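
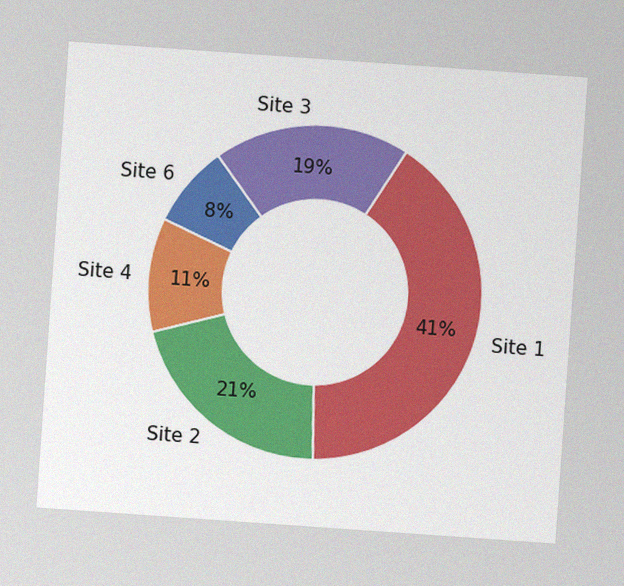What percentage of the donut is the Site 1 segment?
The chart is tilted about 4° clockwise, with some photo noise. The Site 1 segment takes up 41% of the ring.

41%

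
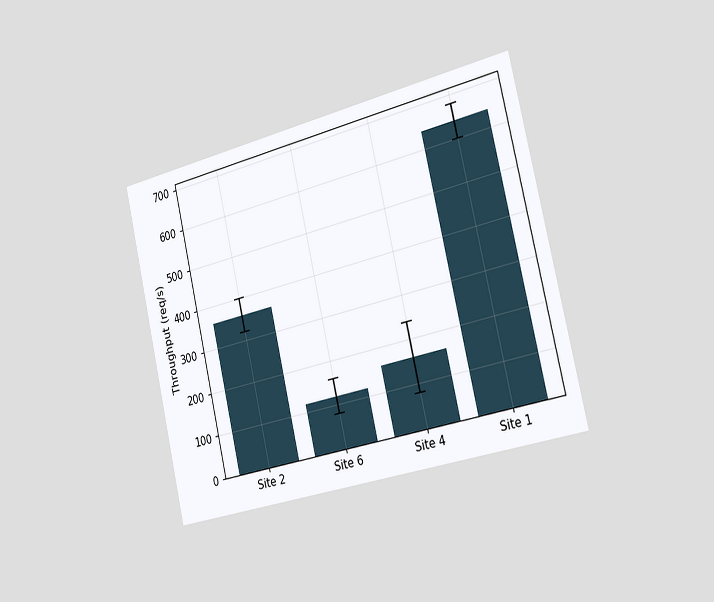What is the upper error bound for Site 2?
The chart is tilted about 13° counter-clockwise and viewed slightly from the right. The Site 2 bar's upper whisker reaches 400req/s.

400req/s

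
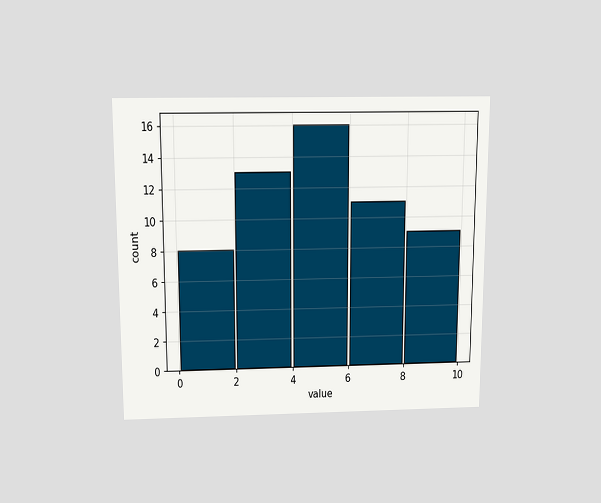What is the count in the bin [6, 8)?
11

The chart is viewed slightly from above. The [6, 8) bin has height 11.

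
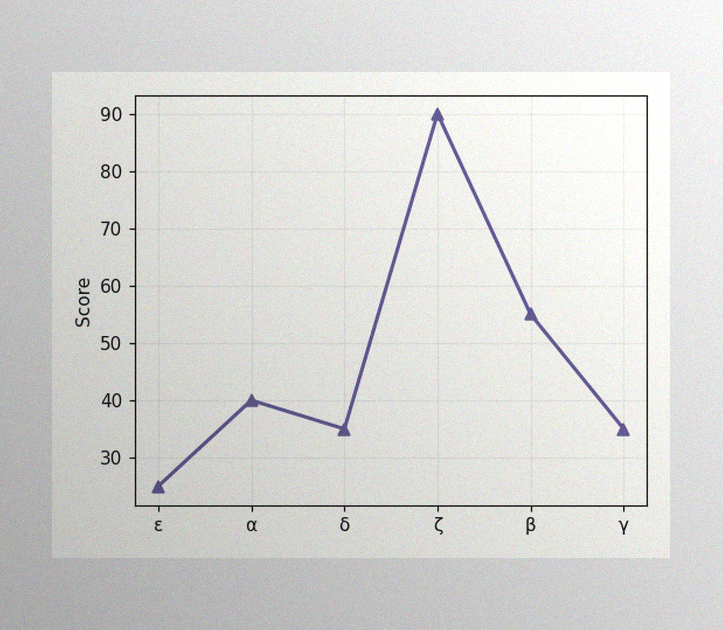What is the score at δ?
35

The image has some photo noise and uneven lighting. At δ, the line is at 35.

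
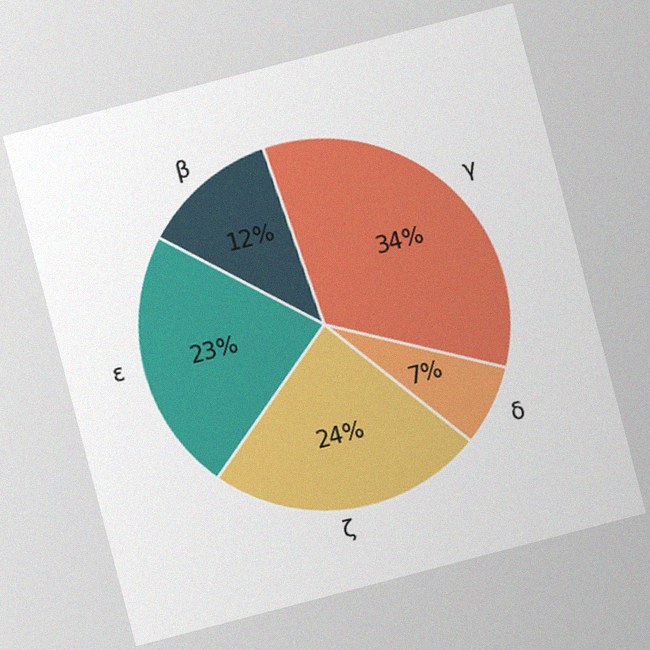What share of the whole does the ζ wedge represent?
The chart is tilted about 15° counter-clockwise, with some photo noise. The ζ slice takes up 24% of the pie.

24%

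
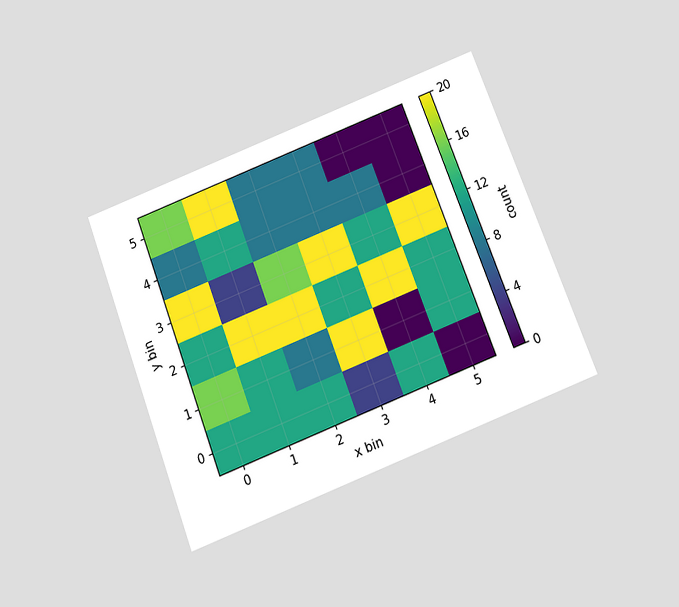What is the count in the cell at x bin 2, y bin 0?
The chart is tilted about 21° counter-clockwise and viewed slightly from below. Matching the cell (2, 0) against the colorbar gives 12.

12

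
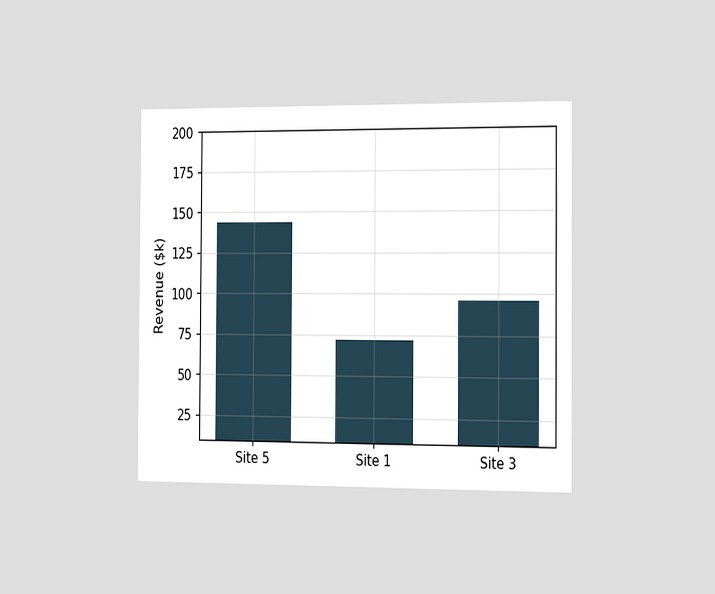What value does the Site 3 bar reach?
The chart is viewed slightly from the right. Reading along the chart's y-axis, the Site 3 bar reaches $96k.

$96k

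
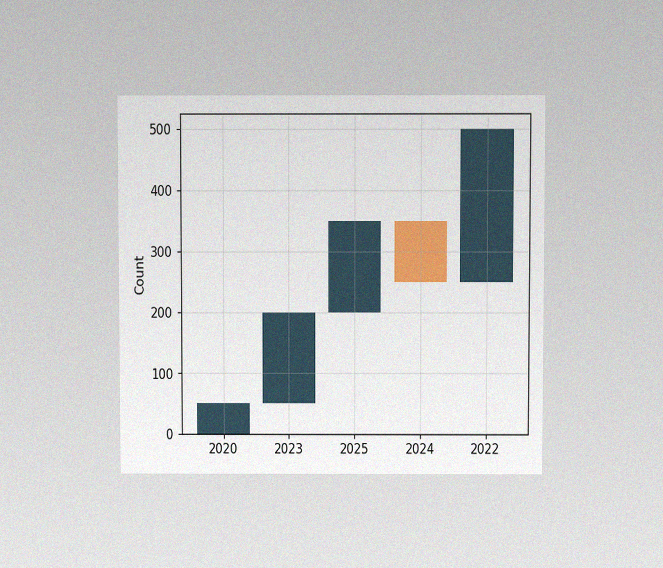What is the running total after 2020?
The chart is viewed at a slight angle, with some photo noise. After 2020 the running total reaches 50.

50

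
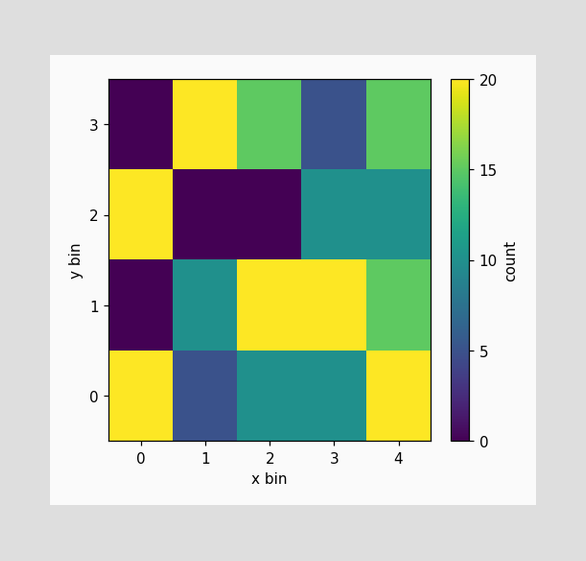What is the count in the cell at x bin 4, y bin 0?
Matching the cell (4, 0) against the colorbar gives 20.

20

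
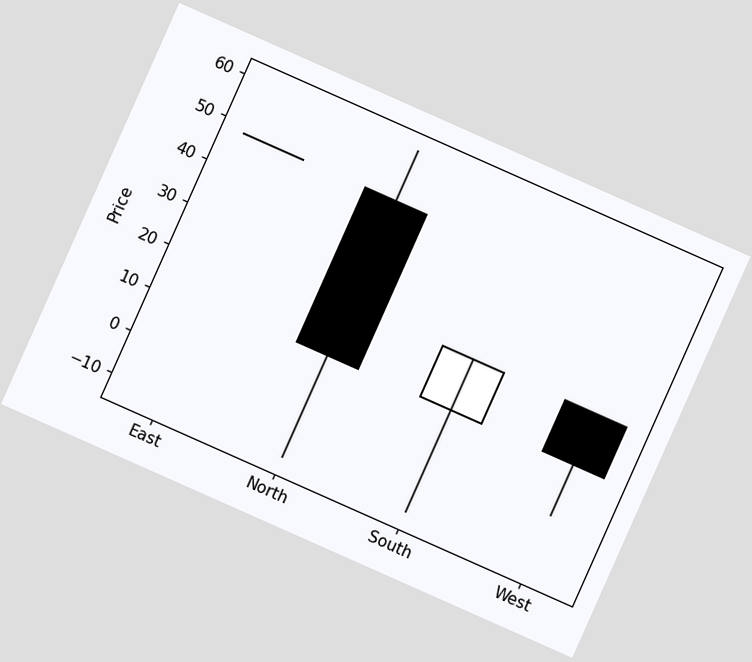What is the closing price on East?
The chart is tilted about 24° clockwise. The East candle closes at 48.

48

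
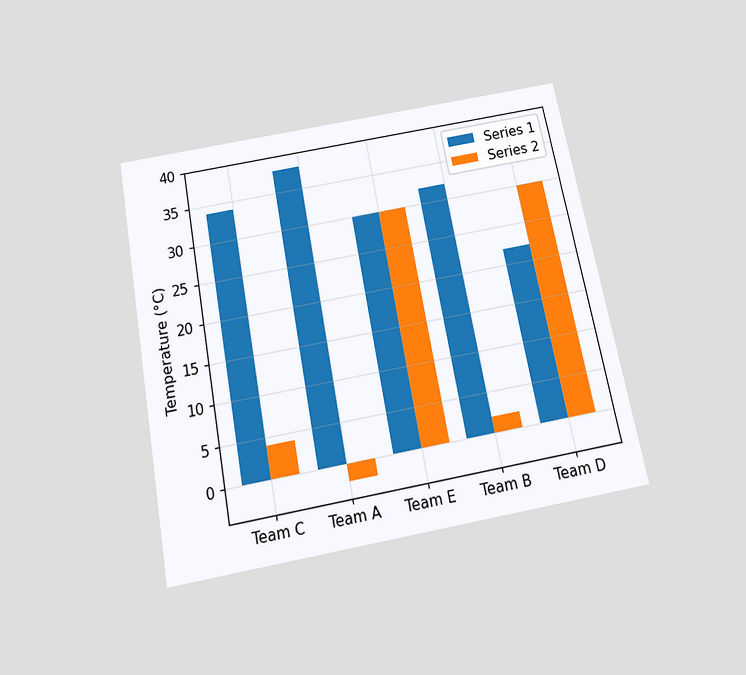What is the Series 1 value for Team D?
The chart is tilted about 11° counter-clockwise and viewed slightly from below. The Series 1 bar at Team D reaches 22°C on the y-axis.

22°C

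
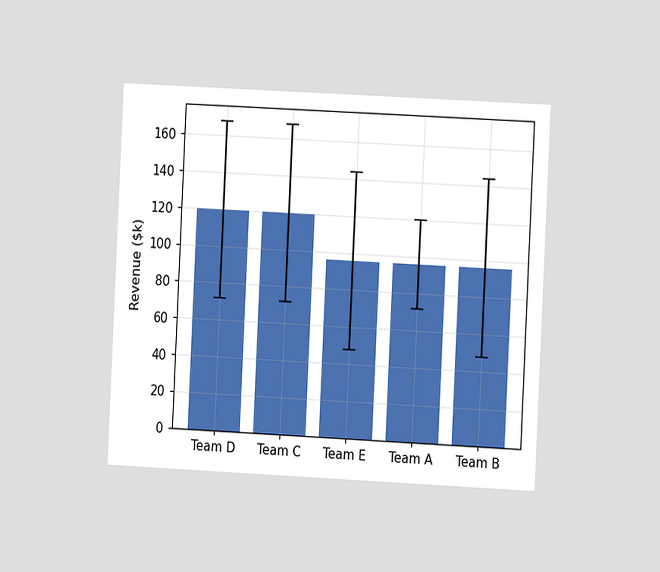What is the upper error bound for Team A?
The chart is tilted about 3° clockwise and viewed at a slight angle. The Team A bar's upper whisker reaches $120k.

$120k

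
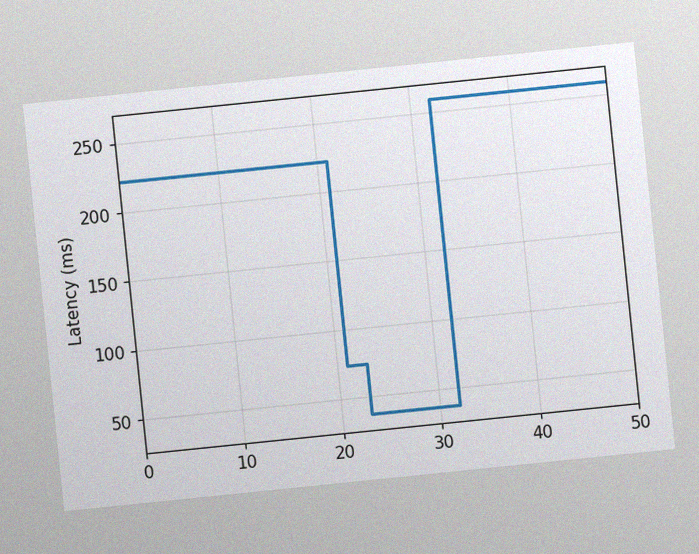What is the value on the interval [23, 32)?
37ms

The chart is tilted about 6° counter-clockwise, with some photo noise. On [23, 32) the step sits at 37ms.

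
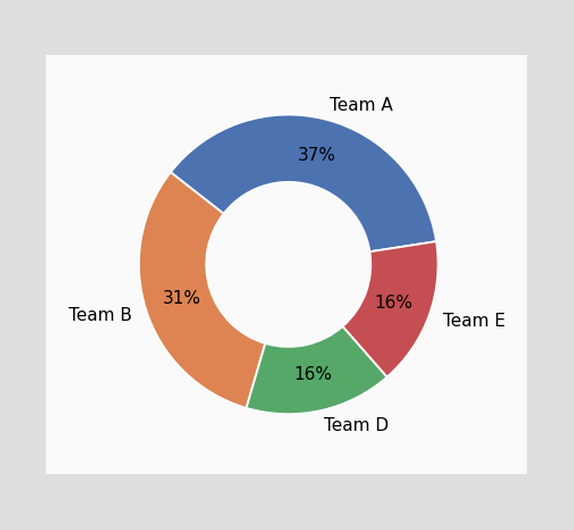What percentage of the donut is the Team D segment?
16%

The Team D segment takes up 16% of the ring.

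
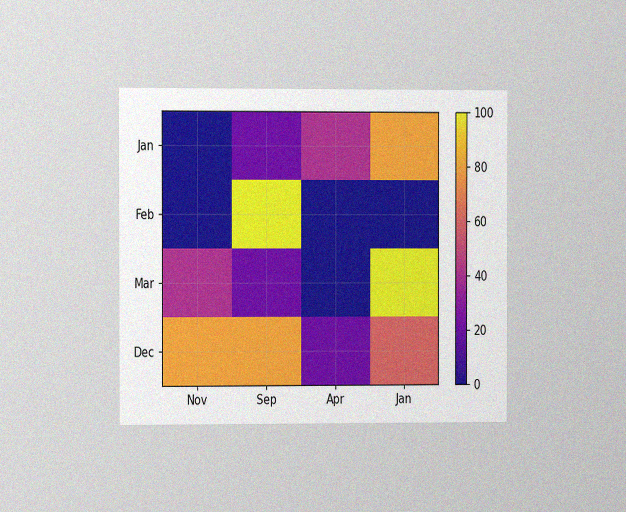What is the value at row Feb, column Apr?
The chart is viewed slightly from the left, with some photo noise. Matching cell (Feb, Apr) against the colorbar gives 0.

0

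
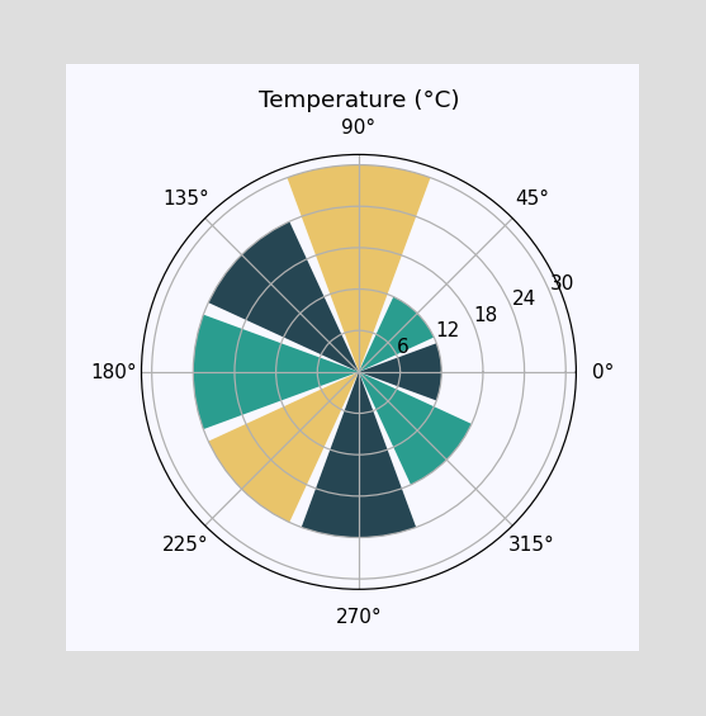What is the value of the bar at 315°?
18°C

The bar at 315° reaches 18°C on the radial axis.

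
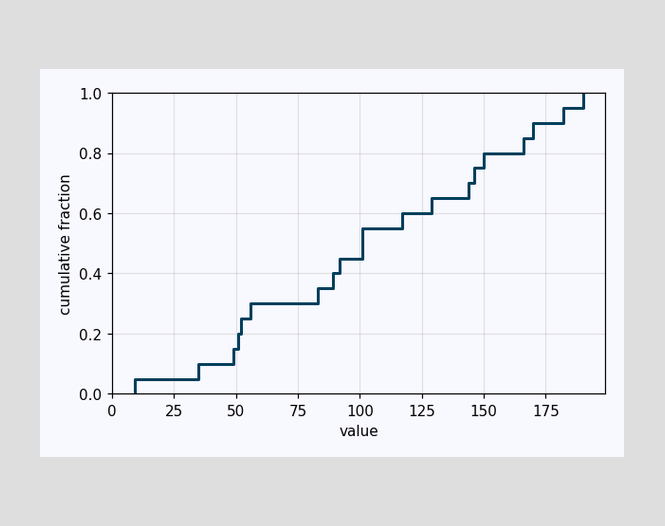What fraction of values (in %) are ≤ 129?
At x=129 the ECDF step is at 65%.

65%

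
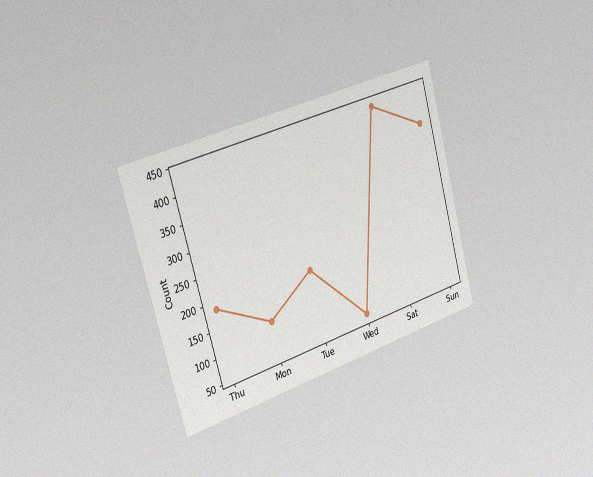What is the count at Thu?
The chart is tilted about 16° counter-clockwise and viewed slightly from the left, with some photo noise. At Thu, the line is at 186.

186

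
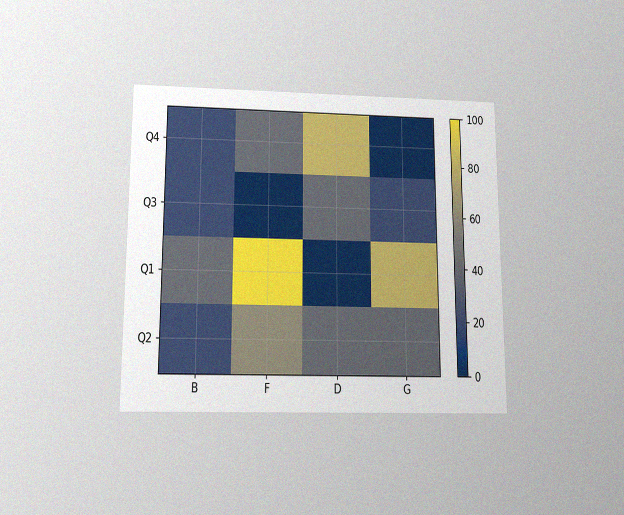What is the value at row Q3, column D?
The chart is viewed slightly from below, with some photo noise. Matching cell (Q3, D) against the colorbar gives 40.

40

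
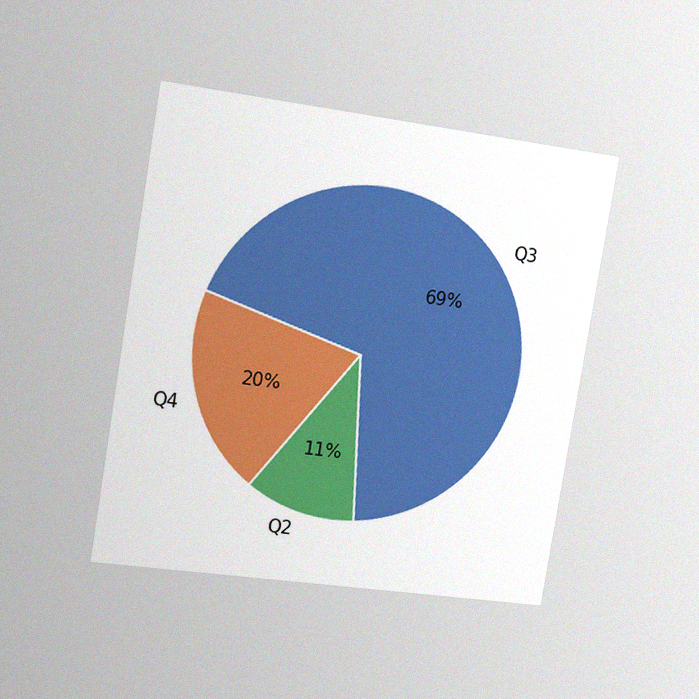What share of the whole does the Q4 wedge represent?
The chart is tilted about 9° clockwise and viewed slightly from the left, with some photo noise. The Q4 slice takes up 20% of the pie.

20%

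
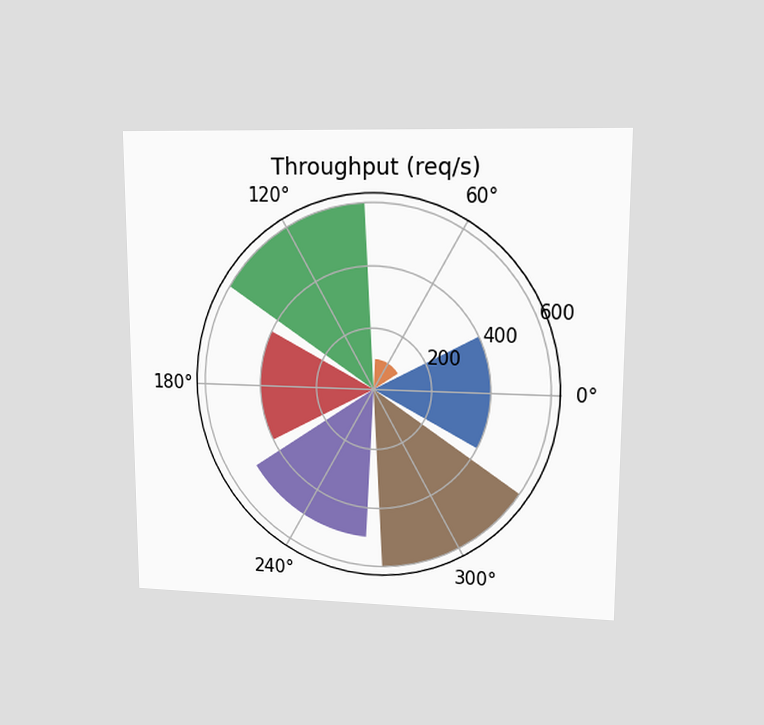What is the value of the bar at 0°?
The chart is viewed at a slight angle. The bar at 0° reaches 400req/s on the radial axis.

400req/s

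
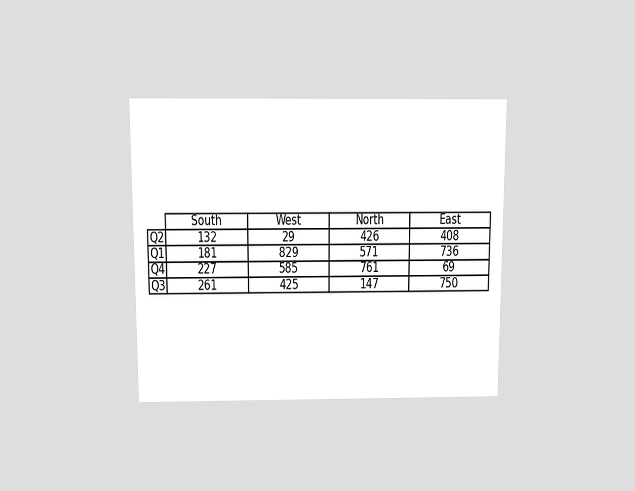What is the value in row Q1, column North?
The chart is viewed slightly from above. The (Q1, North) cell reads 571.

571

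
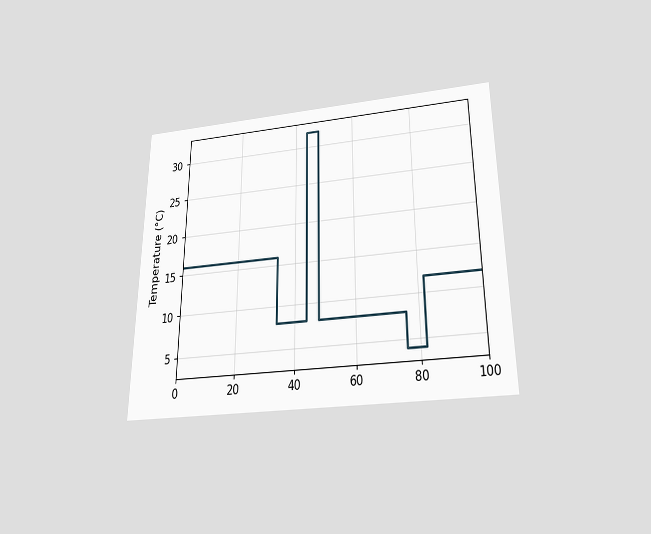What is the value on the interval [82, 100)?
12°C

The chart is viewed slightly from below. On [82, 100) the step sits at 12°C.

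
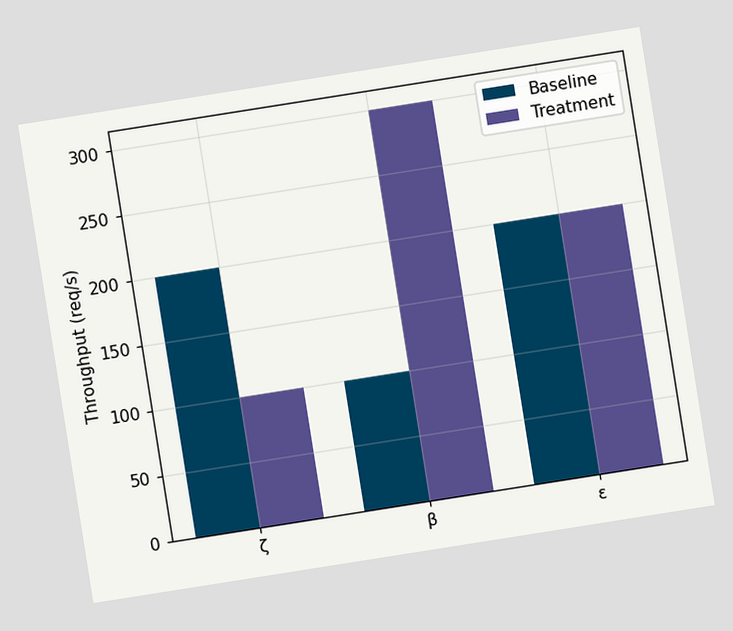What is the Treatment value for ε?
The chart is tilted about 9° counter-clockwise. The Treatment bar at ε reaches 200req/s on the y-axis.

200req/s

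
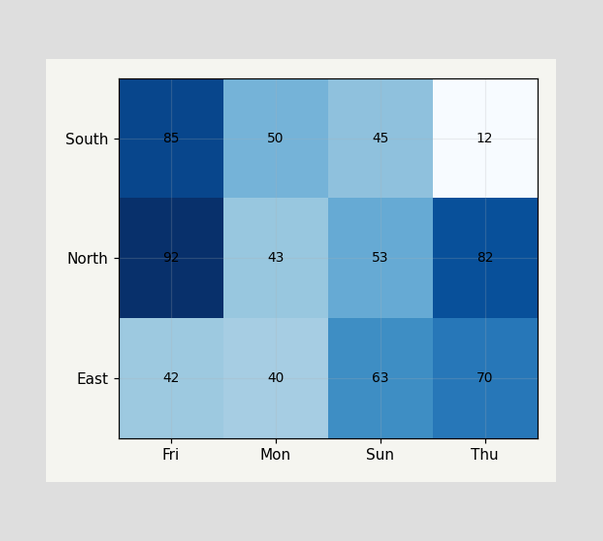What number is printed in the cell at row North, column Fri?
The (North, Fri) cell reads 92.

92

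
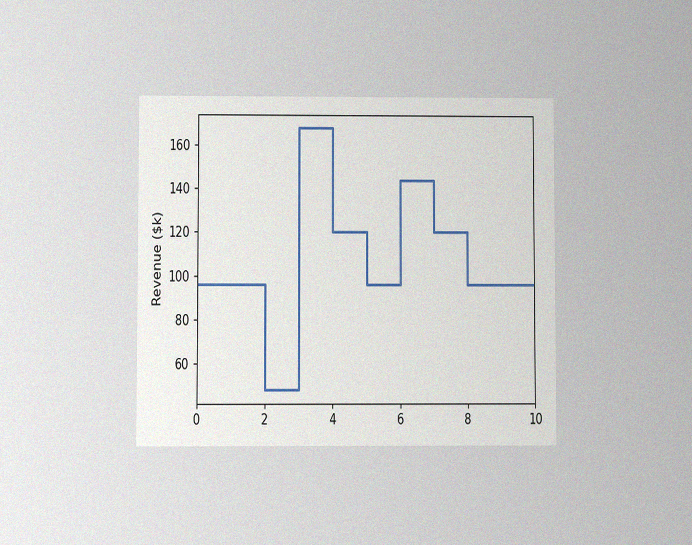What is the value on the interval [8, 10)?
$96k

The chart is viewed at a slight angle, with some photo noise. On [8, 10) the step sits at $96k.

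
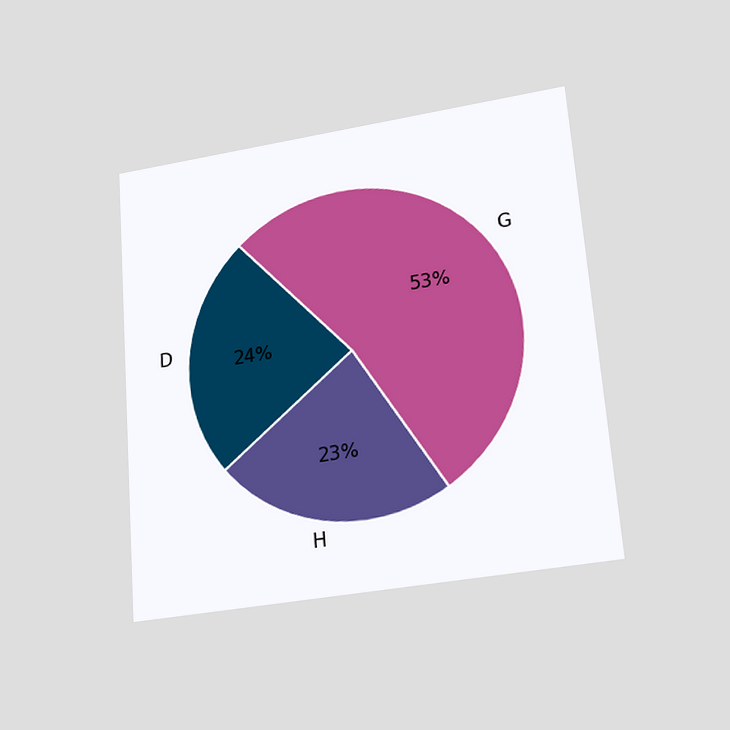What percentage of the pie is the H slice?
The chart is tilted about 4° counter-clockwise and viewed slightly from below. The H slice takes up 23% of the pie.

23%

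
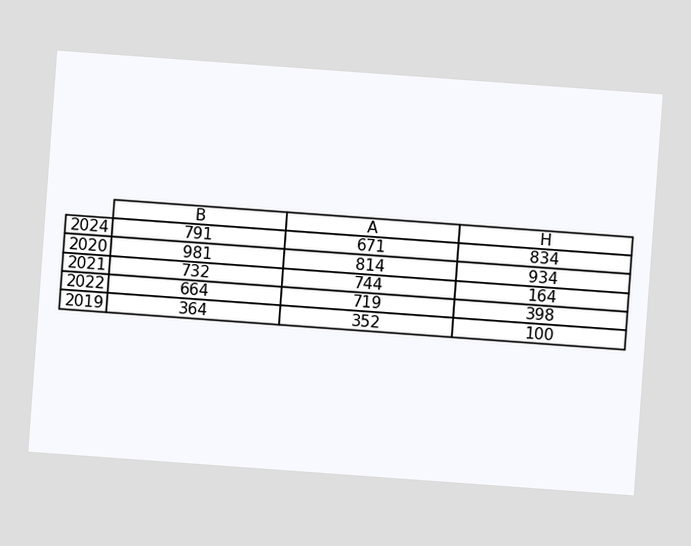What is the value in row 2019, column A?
352

The chart is tilted about 4° clockwise. The (2019, A) cell reads 352.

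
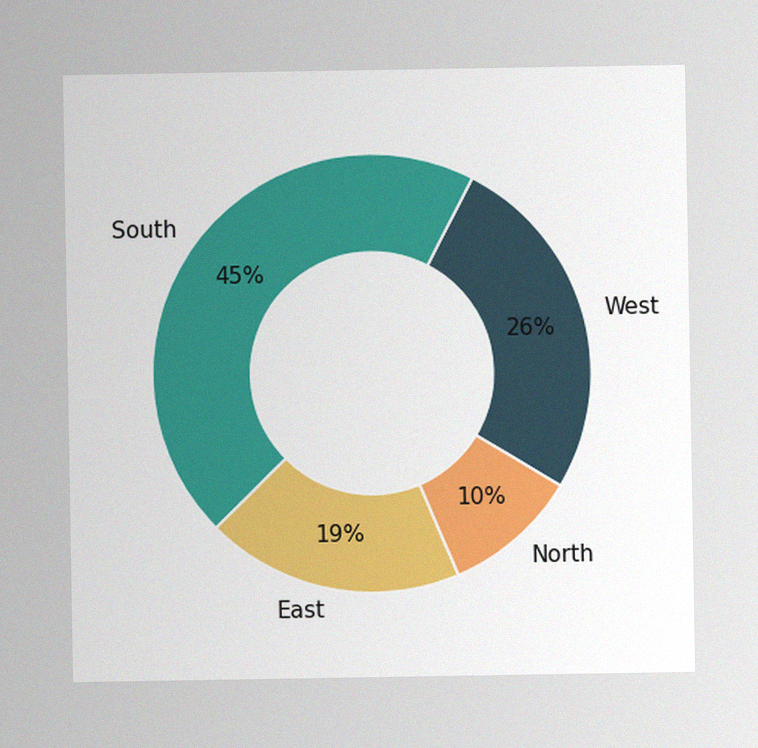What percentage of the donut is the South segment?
The image has some photo noise and uneven lighting. The South segment takes up 45% of the ring.

45%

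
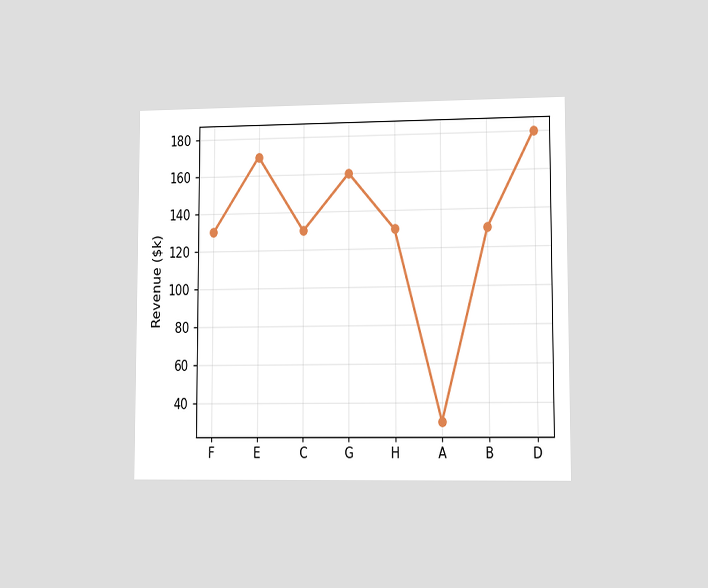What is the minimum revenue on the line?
$30k

The chart is viewed at a slight angle. The lowest point is at A, and reading across to the y-axis gives $30k.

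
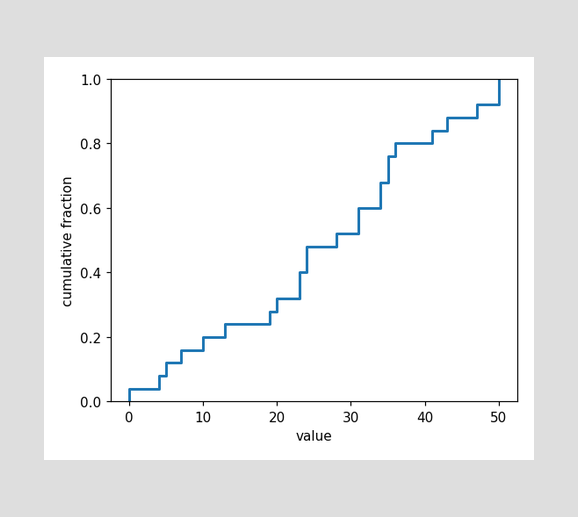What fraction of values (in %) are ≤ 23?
40%

At x=23 the ECDF step is at 40%.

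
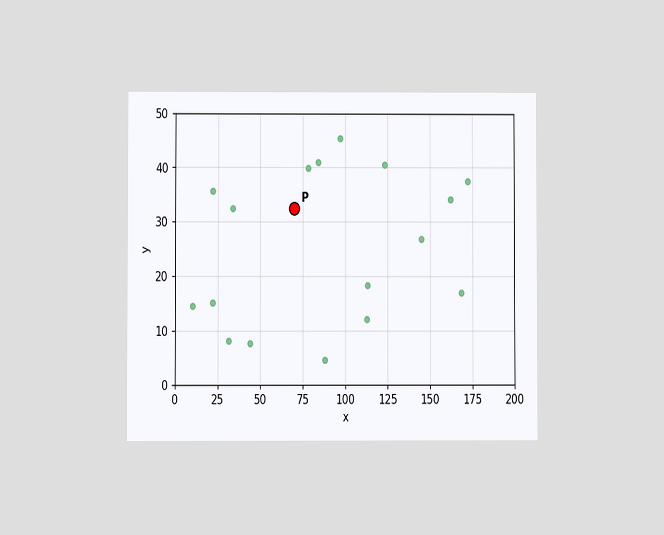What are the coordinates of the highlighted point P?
The chart is viewed at a slight angle. Following the gridlines from P to each axis, P sits at (70, 32.5).

(70, 32.5)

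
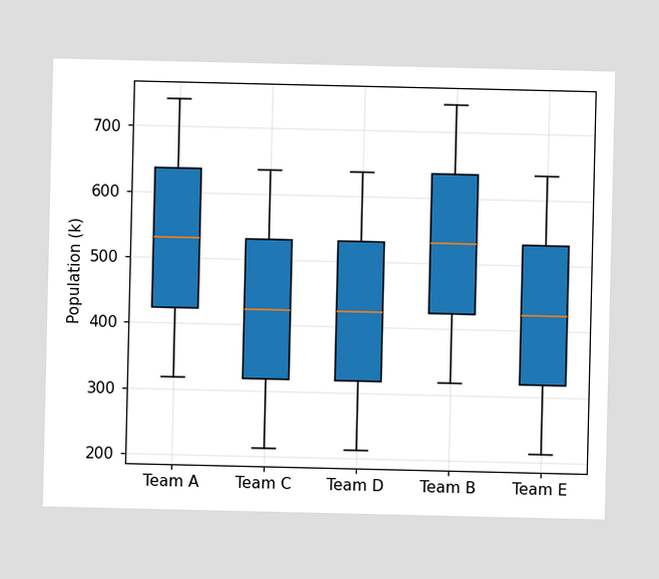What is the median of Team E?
424k

The median line in the Team E box sits at 424k.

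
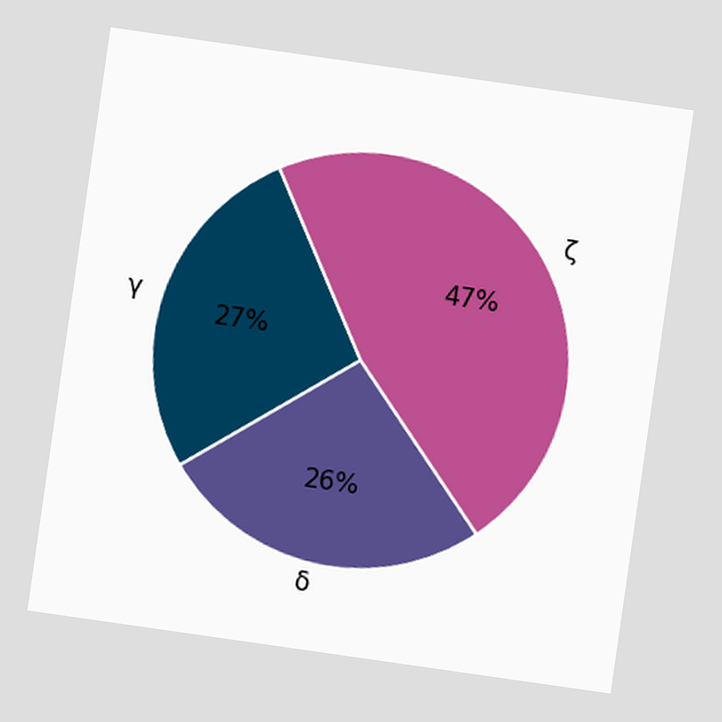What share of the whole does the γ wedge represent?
27%

The chart is tilted about 8° clockwise. The γ slice takes up 27% of the pie.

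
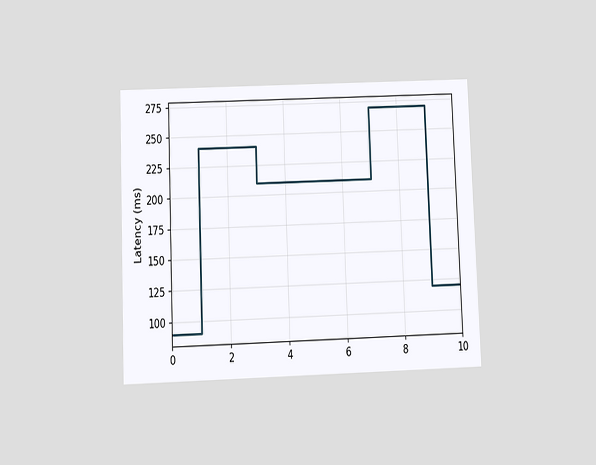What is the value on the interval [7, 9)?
The chart is tilted about 2° counter-clockwise and viewed slightly from below. On [7, 9) the step sits at 270ms.

270ms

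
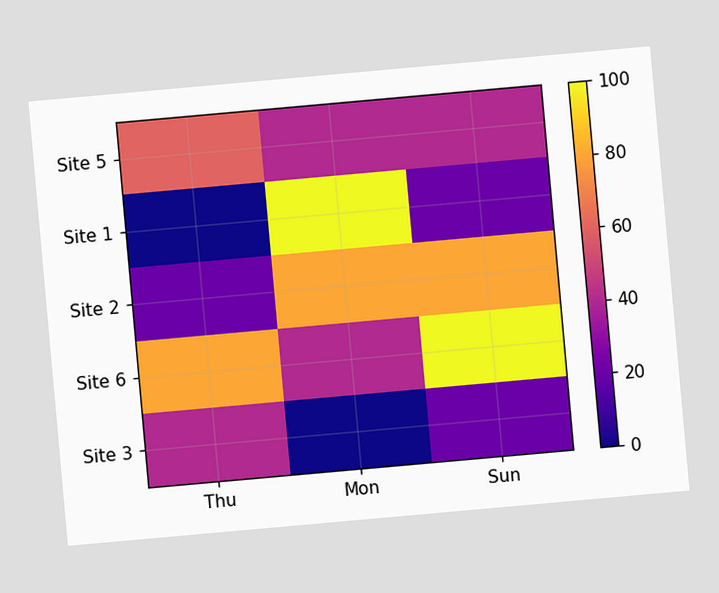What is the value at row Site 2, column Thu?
The chart is tilted about 5° counter-clockwise. Matching cell (Site 2, Thu) against the colorbar gives 20.

20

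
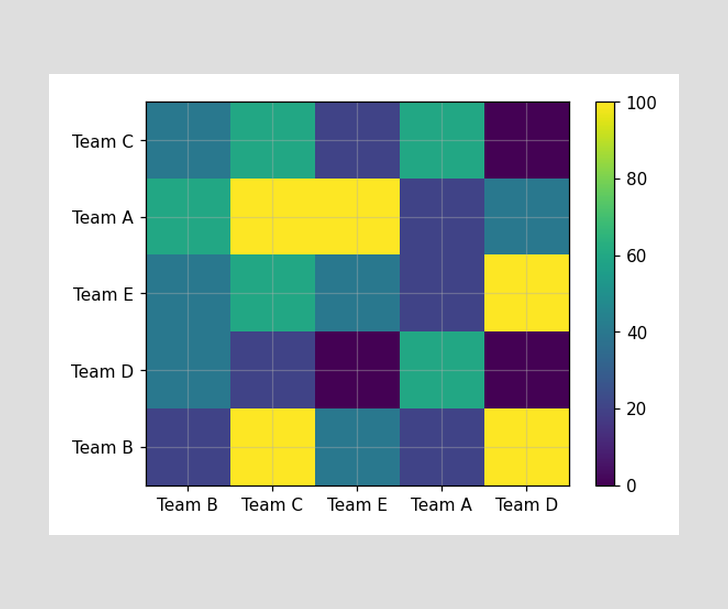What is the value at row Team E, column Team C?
60

Matching cell (Team E, Team C) against the colorbar gives 60.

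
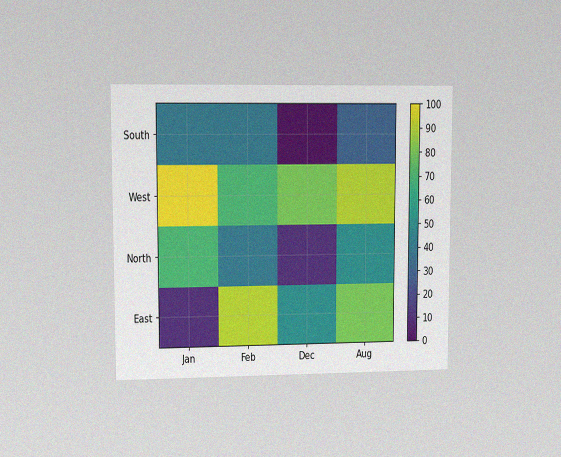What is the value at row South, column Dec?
The chart is viewed at a slight angle, with some photo noise. Matching cell (South, Dec) against the colorbar gives 0.

0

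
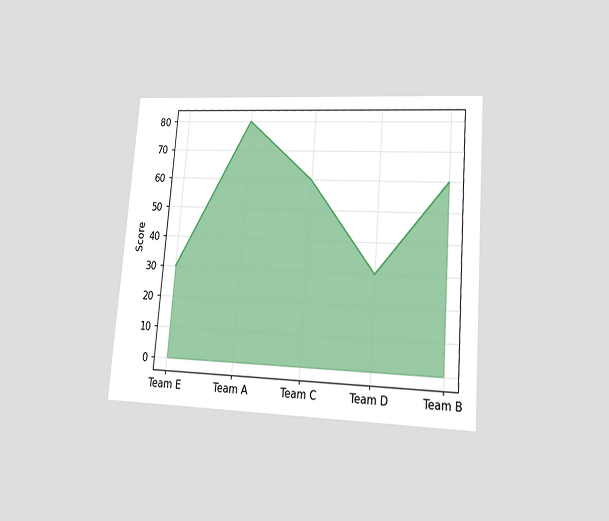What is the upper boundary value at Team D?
The chart is tilted about 5° clockwise and viewed at a slight angle. At Team D the upper boundary is at 30.

30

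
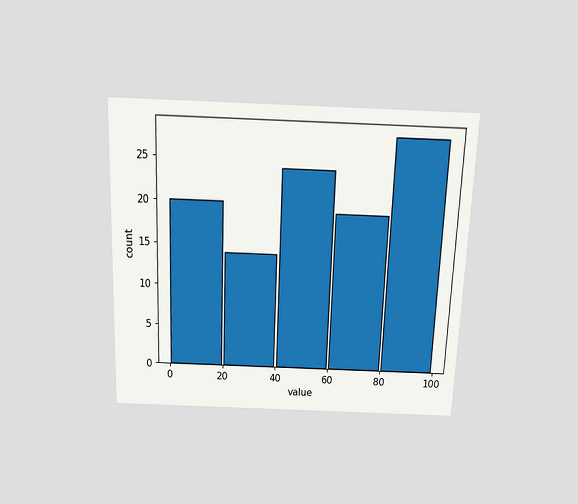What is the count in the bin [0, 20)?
20

The chart is tilted about 2° clockwise and viewed slightly from above. The [0, 20) bin has height 20.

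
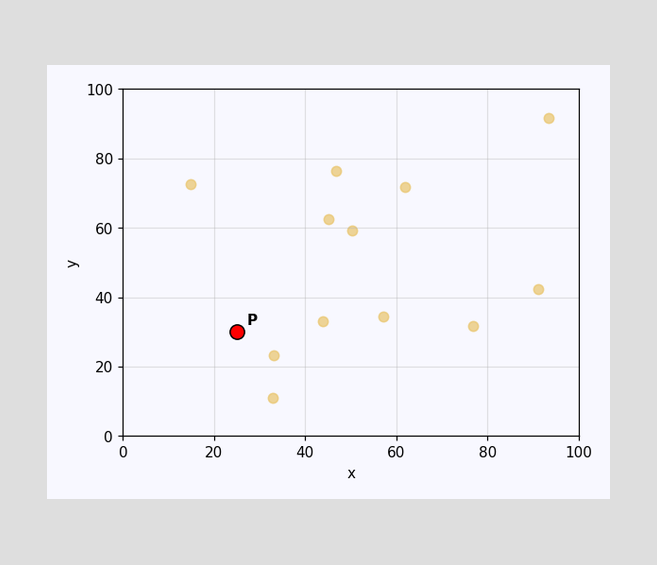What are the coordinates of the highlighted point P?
Following the gridlines from P to each axis, P sits at (25, 30).

(25, 30)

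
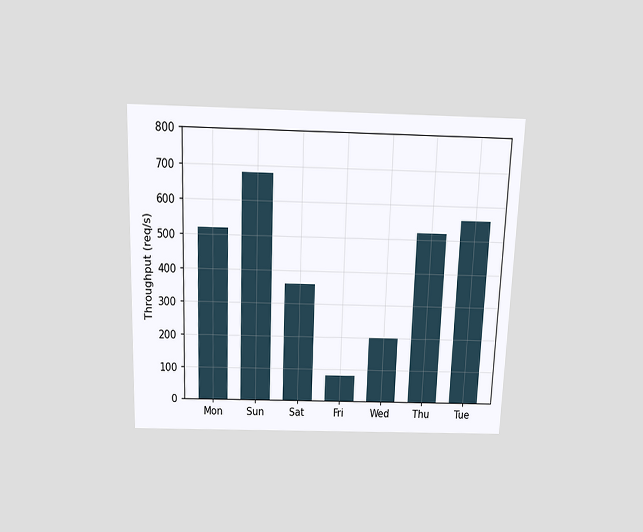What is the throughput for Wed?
200req/s

The chart is tilted about 2° clockwise and viewed slightly from above. Reading along the chart's y-axis, the Wed bar reaches 200req/s.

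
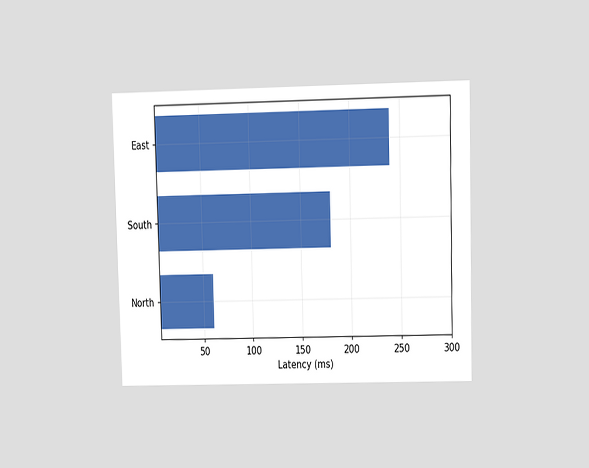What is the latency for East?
240ms

The chart is viewed at a slight angle. Reading along the chart's x-axis, the East bar reaches 240ms.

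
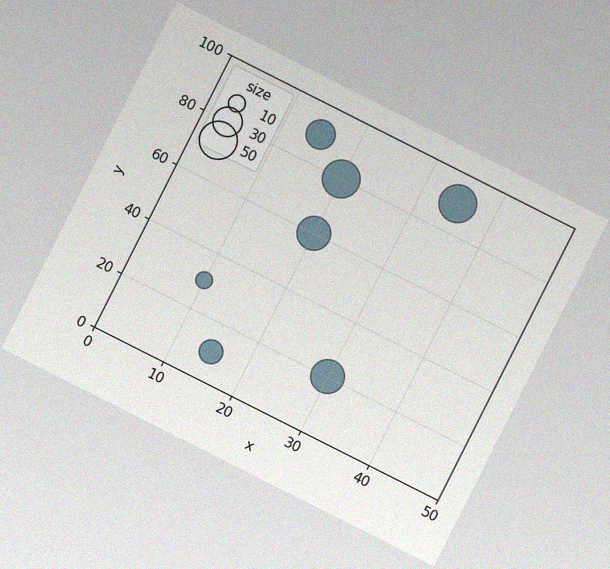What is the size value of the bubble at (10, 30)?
10

The chart is tilted about 27° clockwise, with some photo noise. Matching the bubble at (10, 30) against the size legend gives 10.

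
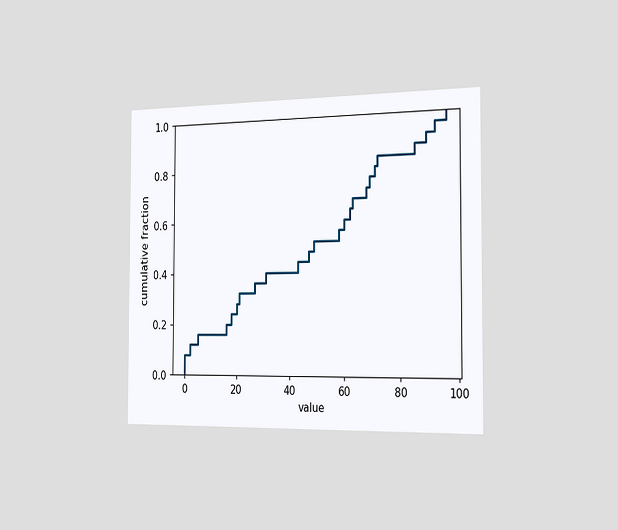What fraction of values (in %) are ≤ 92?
96%

The chart is viewed slightly from the right. At x=92 the ECDF step is at 96%.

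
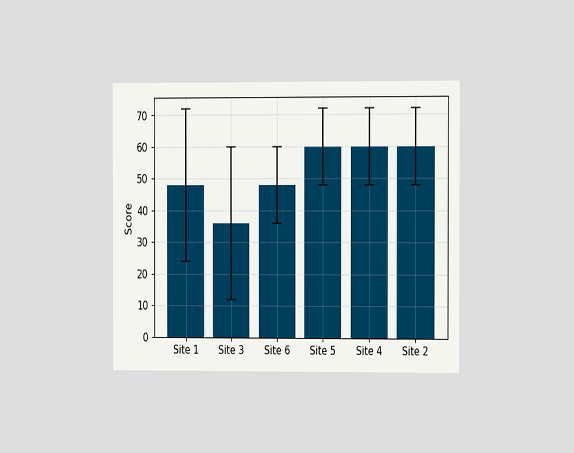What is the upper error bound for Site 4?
72

The chart is viewed at a slight angle. The Site 4 bar's upper whisker reaches 72.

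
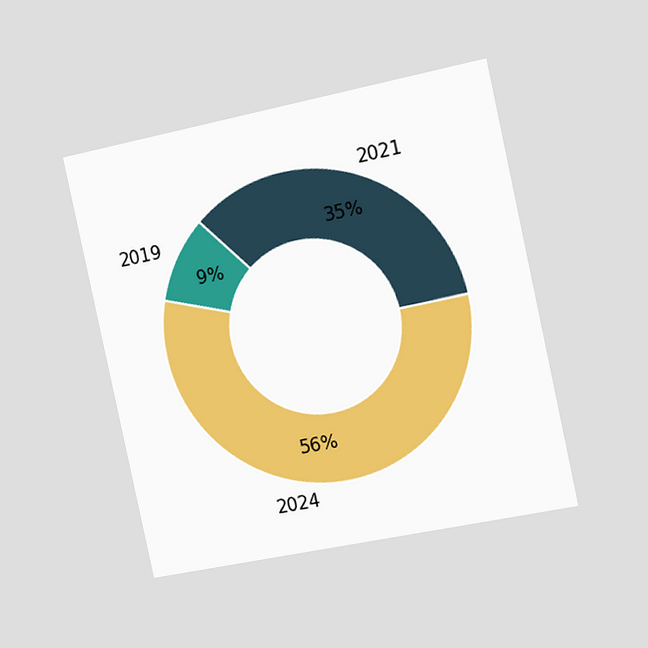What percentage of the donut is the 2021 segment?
35%

The chart is tilted about 12° counter-clockwise and viewed slightly from the right. The 2021 segment takes up 35% of the ring.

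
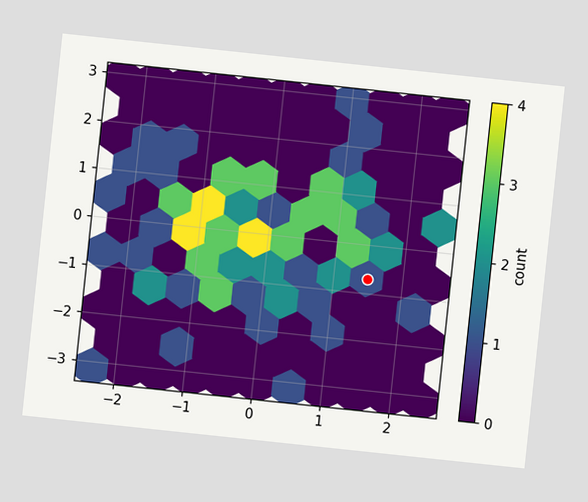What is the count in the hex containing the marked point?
The chart is tilted about 6° clockwise. The marked hex reads 1 on the colorbar.

1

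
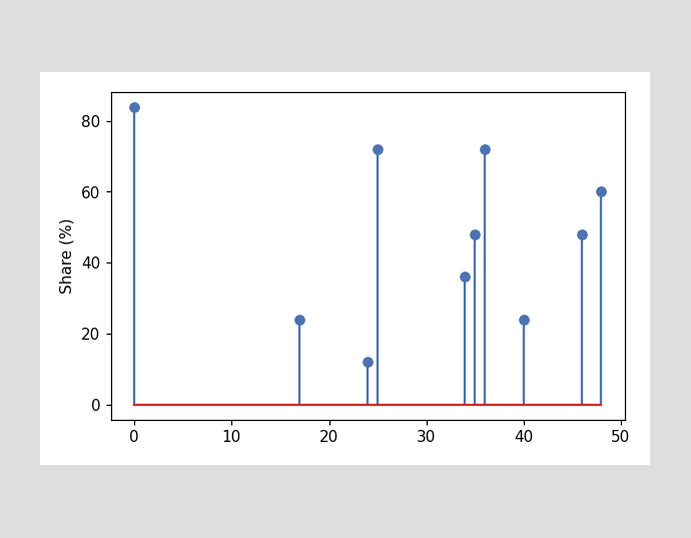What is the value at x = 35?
48%

The stem at x=35 reaches 48%.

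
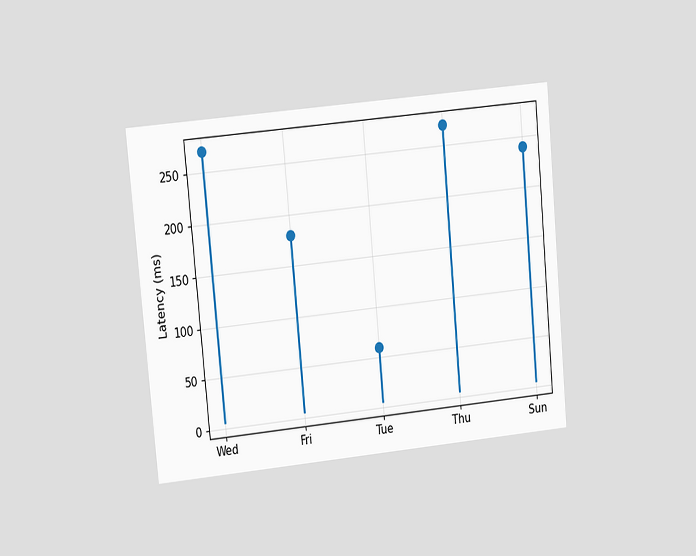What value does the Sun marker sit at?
240ms

The chart is tilted about 5° counter-clockwise and viewed at a slight angle. The Sun marker sits at 240ms.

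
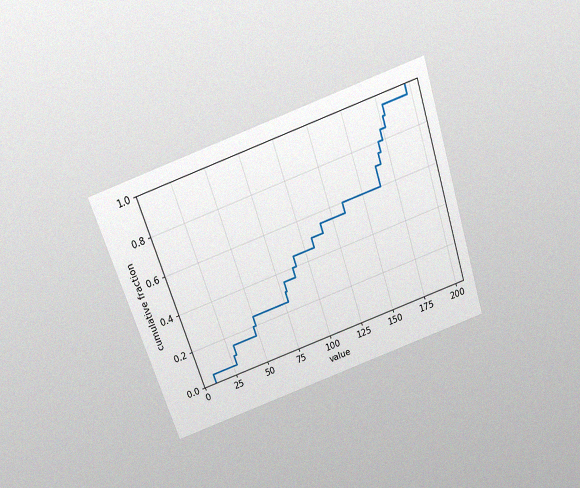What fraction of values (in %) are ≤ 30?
15%

The chart is tilted about 19° counter-clockwise and viewed slightly from above, with some photo noise. At x=30 the ECDF step is at 15%.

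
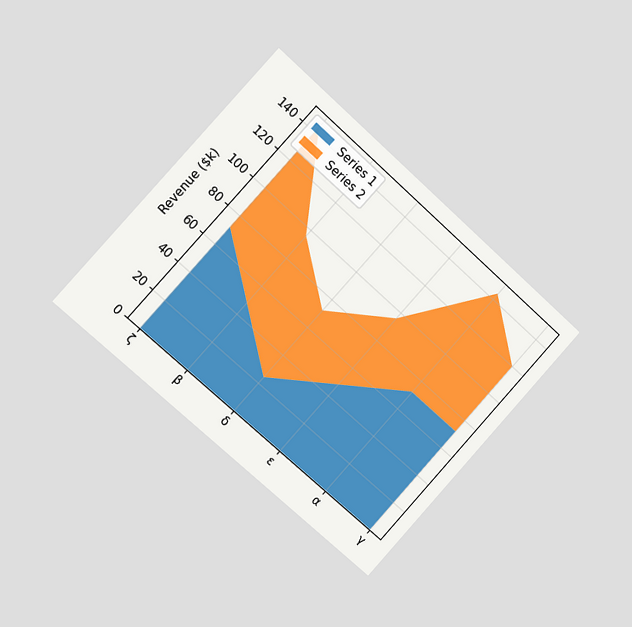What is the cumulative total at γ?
$120k

The chart is tilted about 42° clockwise and viewed slightly from the left. The stacked total at γ reaches $120k.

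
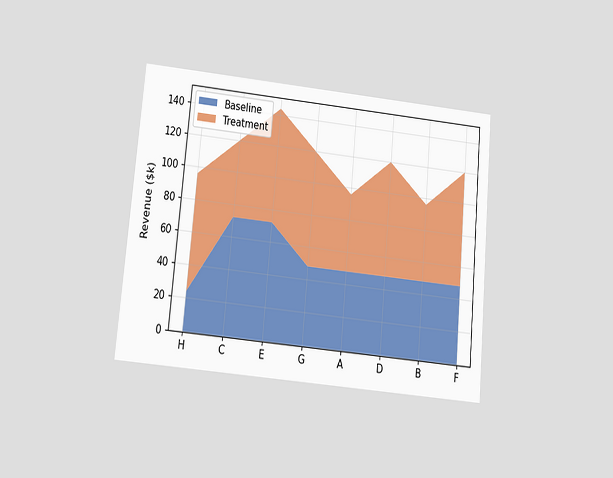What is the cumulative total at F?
$120k

The chart is tilted about 5° clockwise and viewed slightly from below. The stacked total at F reaches $120k.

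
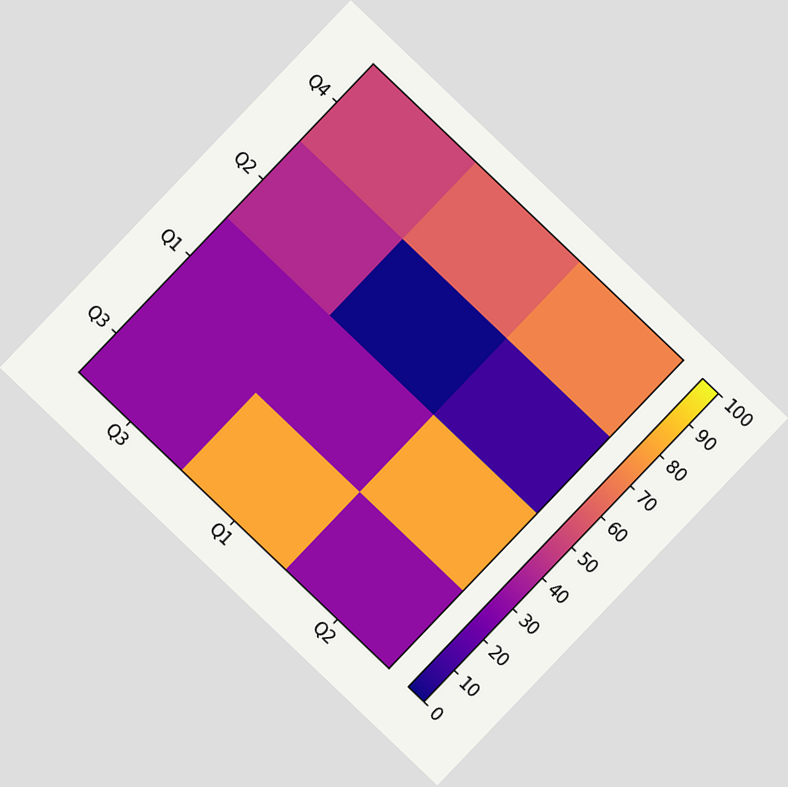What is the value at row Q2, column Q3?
40

The chart is tilted about 44° clockwise. Matching cell (Q2, Q3) against the colorbar gives 40.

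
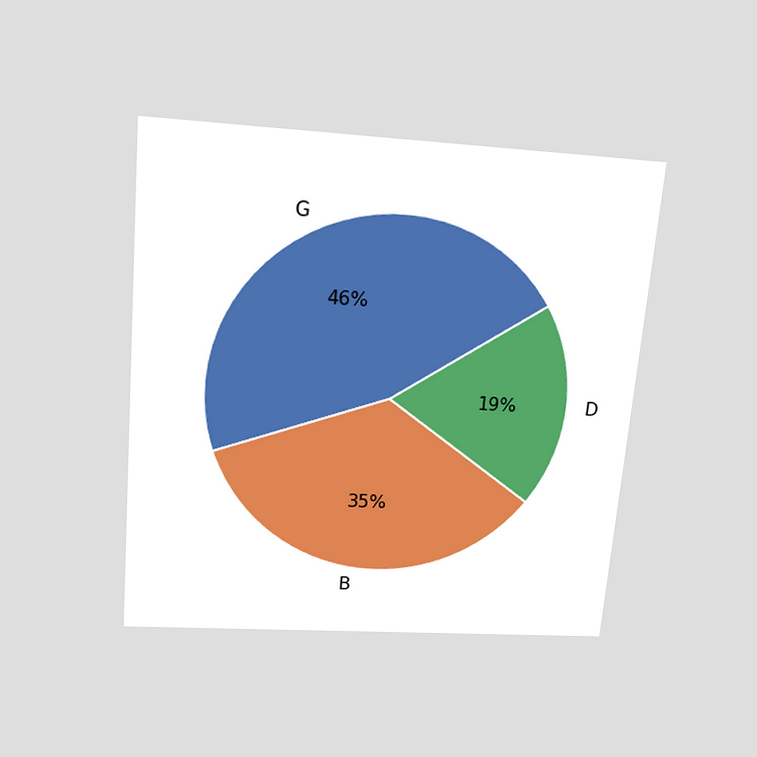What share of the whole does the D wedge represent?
19%

The chart is tilted about 5° clockwise and viewed slightly from above. The D slice takes up 19% of the pie.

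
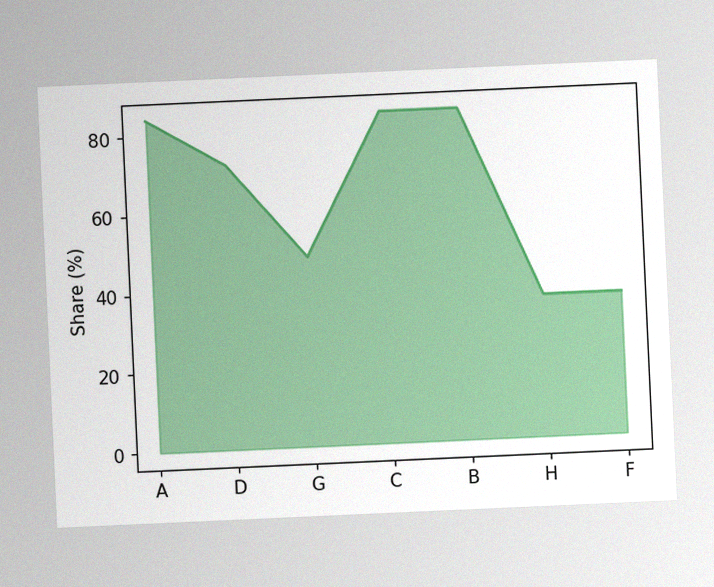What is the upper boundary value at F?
The chart is tilted about 3° counter-clockwise, with some photo noise. At F the upper boundary is at 36%.

36%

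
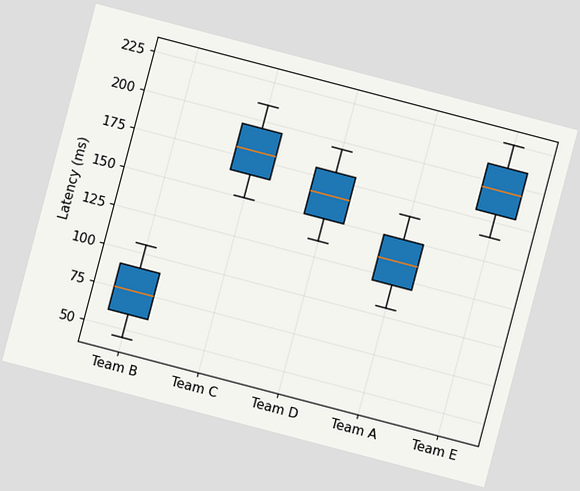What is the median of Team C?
180ms

The chart is tilted about 15° clockwise. The median line in the Team C box sits at 180ms.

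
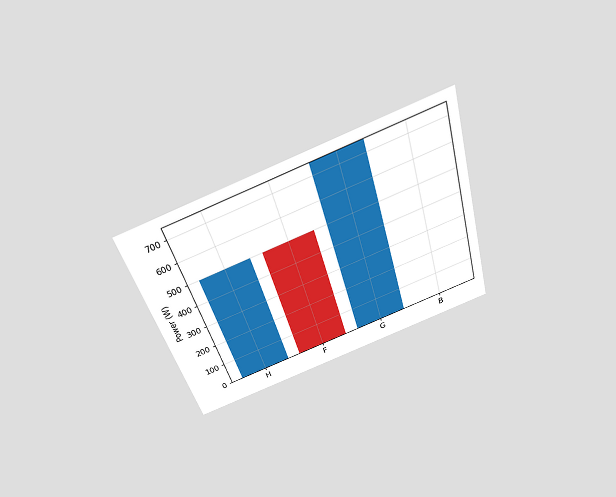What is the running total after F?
0W

The chart is tilted about 17° counter-clockwise and viewed slightly from above. After F the running total reaches 0W.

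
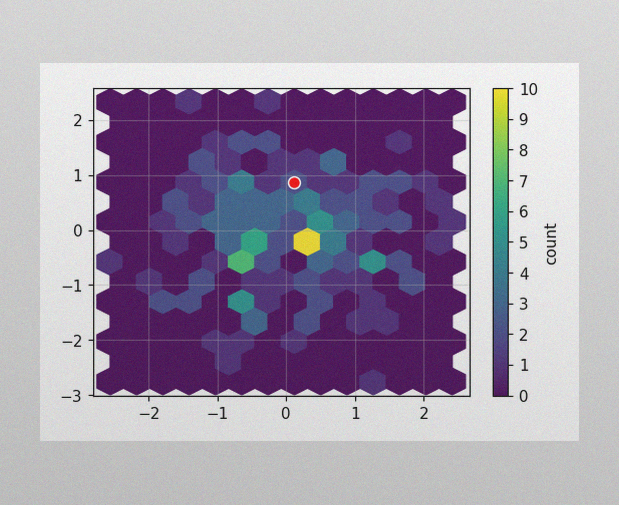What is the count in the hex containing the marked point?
2

The image has some photo noise and uneven lighting. The marked hex reads 2 on the colorbar.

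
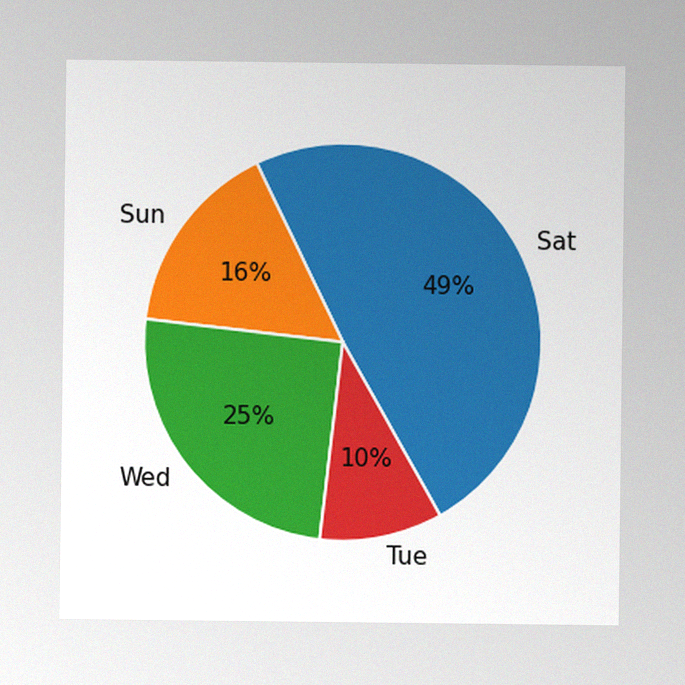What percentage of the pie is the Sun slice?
16%

The image has some photo noise and uneven lighting. The Sun slice takes up 16% of the pie.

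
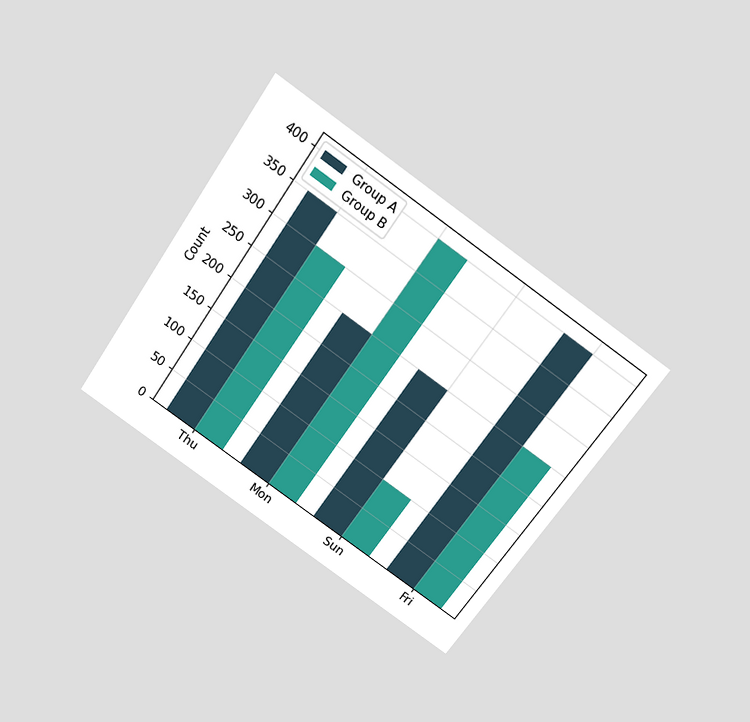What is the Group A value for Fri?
400

The chart is tilted about 35° clockwise and viewed slightly from above. The Group A bar at Fri reaches 400 on the y-axis.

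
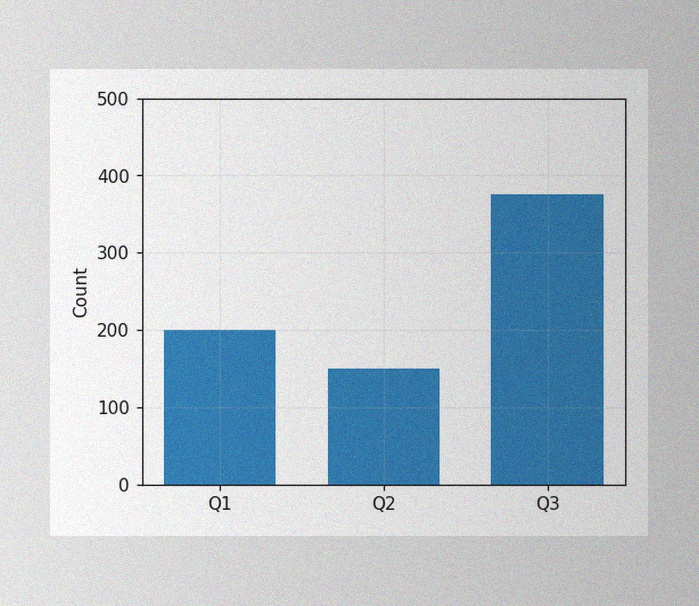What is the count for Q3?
375

The image has some photo noise and uneven lighting. Reading along the chart's y-axis, the Q3 bar reaches 375.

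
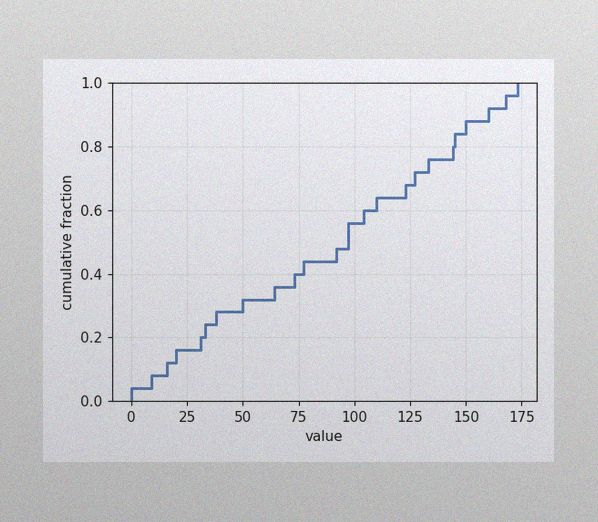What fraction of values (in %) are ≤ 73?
40%

The image has some photo noise and uneven lighting. At x=73 the ECDF step is at 40%.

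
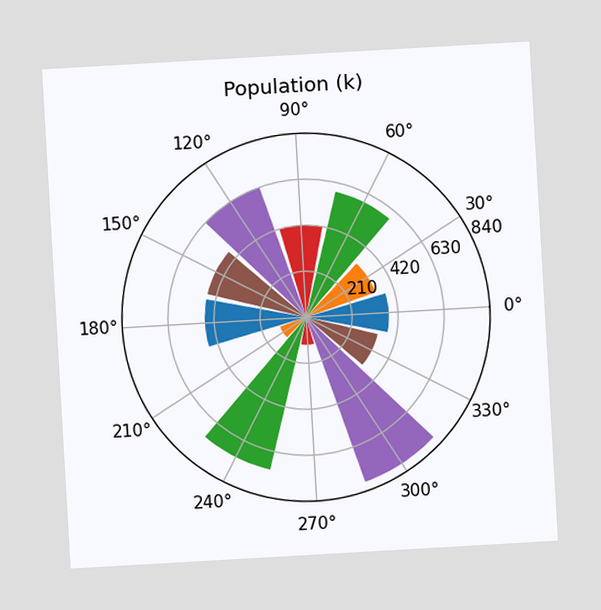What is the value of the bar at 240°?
714k

The chart is tilted about 3° counter-clockwise. The bar at 240° reaches 714k on the radial axis.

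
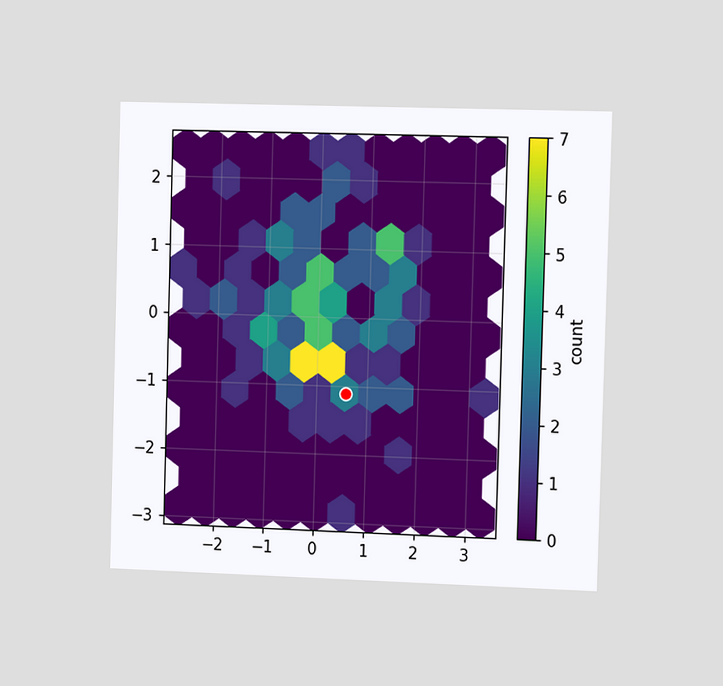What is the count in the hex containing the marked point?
3

The chart is viewed slightly from the right. The marked hex reads 3 on the colorbar.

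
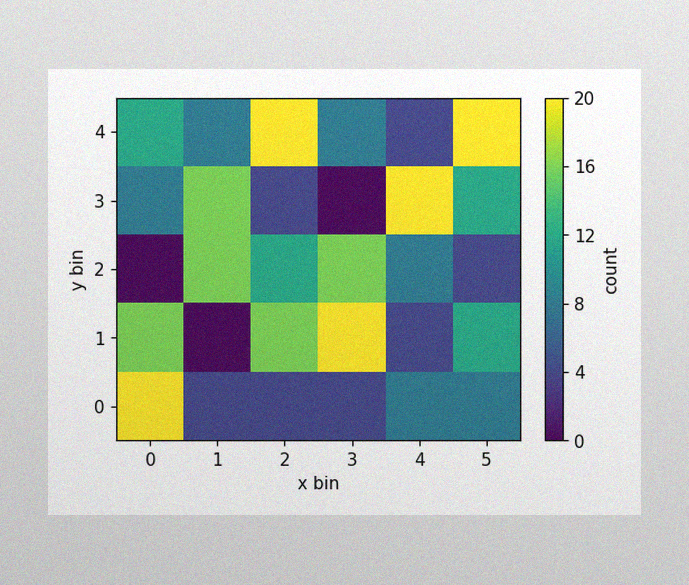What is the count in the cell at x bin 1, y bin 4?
8

The image has some photo noise and uneven lighting. Matching the cell (1, 4) against the colorbar gives 8.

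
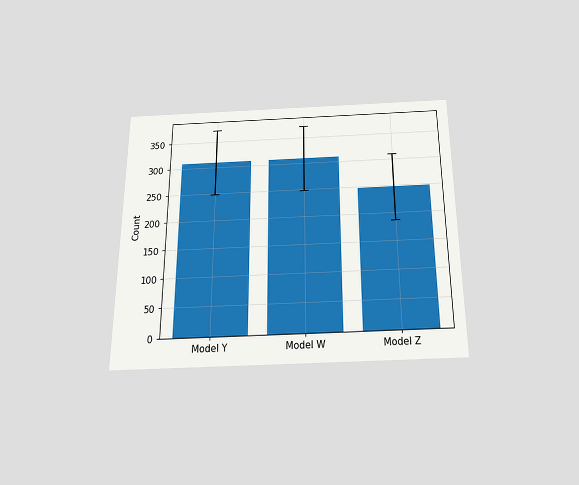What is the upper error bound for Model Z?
The chart is viewed slightly from below. The Model Z bar's upper whisker reaches 310.

310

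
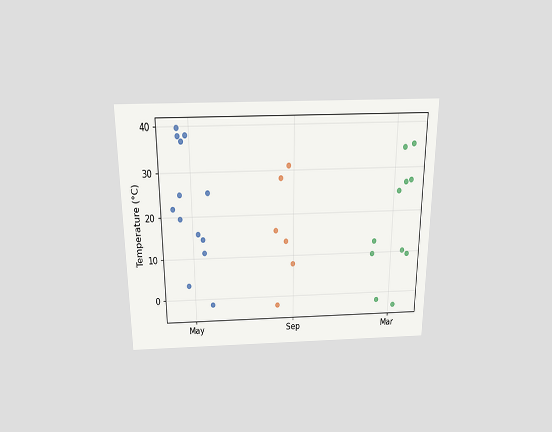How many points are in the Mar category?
11

The chart is viewed slightly from above. Counting the markers in the Mar column gives 11.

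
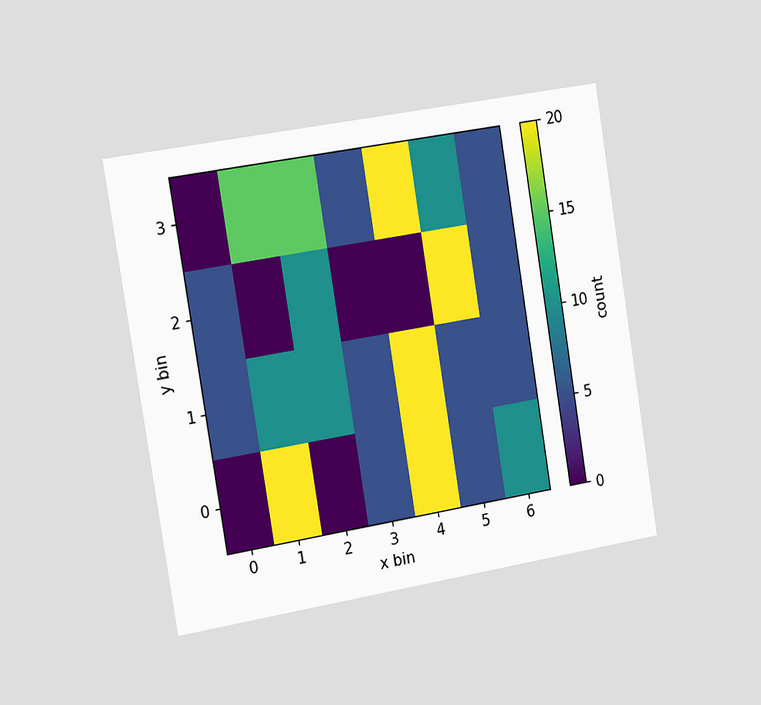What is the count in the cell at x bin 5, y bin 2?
20

The chart is tilted about 9° counter-clockwise and viewed slightly from the left. Matching the cell (5, 2) against the colorbar gives 20.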